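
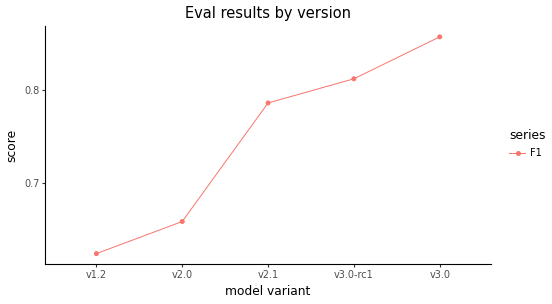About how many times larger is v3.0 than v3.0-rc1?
v3.0 ≈ 0.86, v3.0-rc1 ≈ 0.82; 0.86/0.82 ≈ 1.05.

≈ 1.05×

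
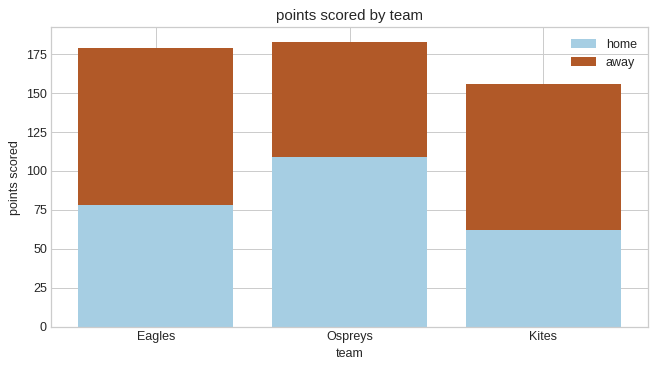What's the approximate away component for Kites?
away top ≈ 160, bottom ≈ 60; segment ≈ 100.

≈ 100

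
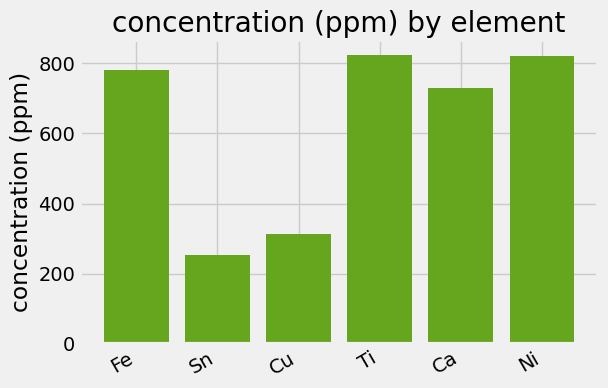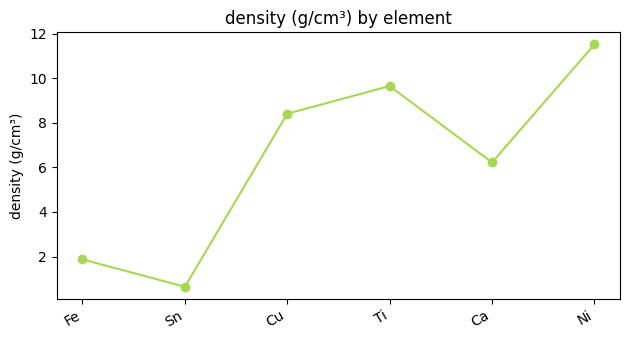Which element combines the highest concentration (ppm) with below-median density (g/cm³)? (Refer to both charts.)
Fe

Chart 2 median density (g/cm³) ≈ 8; below-median elements: Fe, Sn, Ca. Among those, Fe has the highest concentration (ppm) (≈ 800).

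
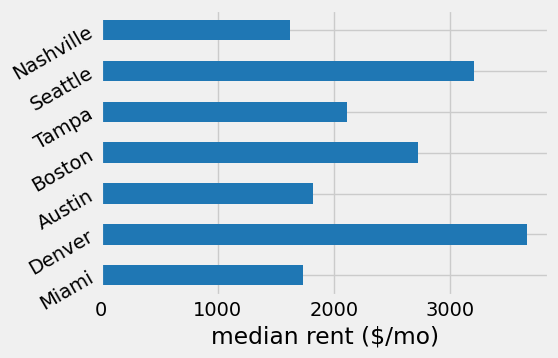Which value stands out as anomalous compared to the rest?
Denver

Denver ≈ 3500; the rest sit between ≈ 1500 and ≈ 3000.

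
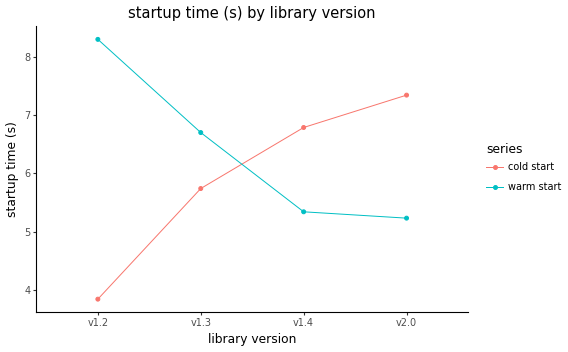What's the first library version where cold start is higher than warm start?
v1.3: cold start ≈ 5.5 vs warm start ≈ 6.5 (not yet); v1.4: cold start ≈ 7.0 vs warm start ≈ 5.5 (first crossover).

v1.4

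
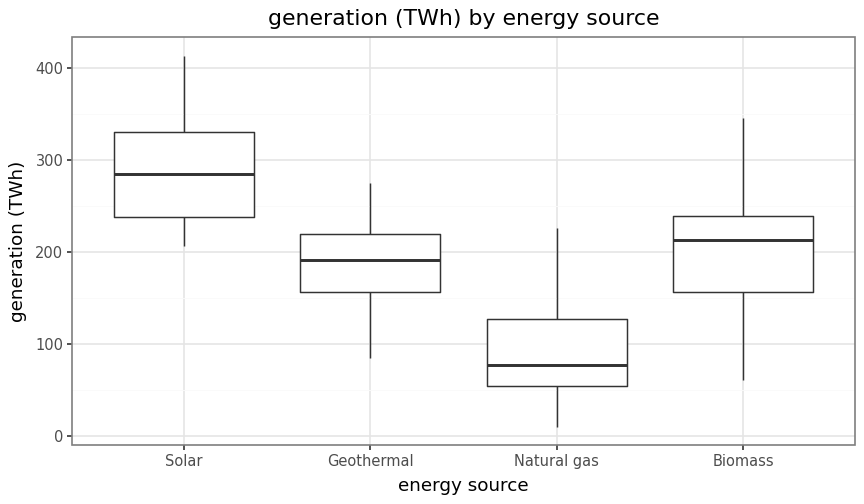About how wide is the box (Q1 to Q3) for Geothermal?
≈ 60

Q3 ≈ 220, Q1 ≈ 160; IQR ≈ 60.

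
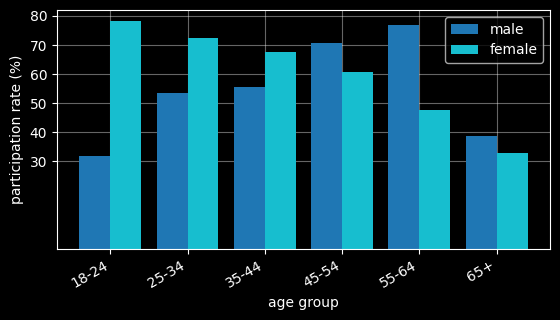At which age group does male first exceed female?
35-44: male ≈ 60 vs female ≈ 70 (not yet); 45-54: male ≈ 70 vs female ≈ 60 (first crossover).

45-54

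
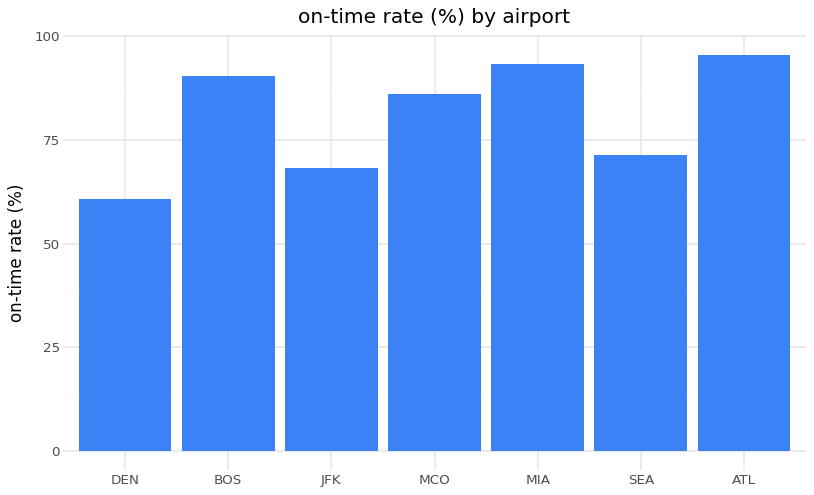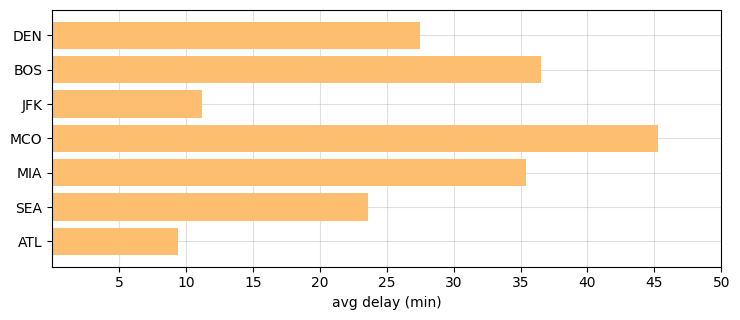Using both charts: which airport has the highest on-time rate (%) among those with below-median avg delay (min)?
ATL

Chart 2 median avg delay (min) ≈ 30; below-median airports: JFK, SEA, ATL. Among those, ATL has the highest on-time rate (%) (≈ 100).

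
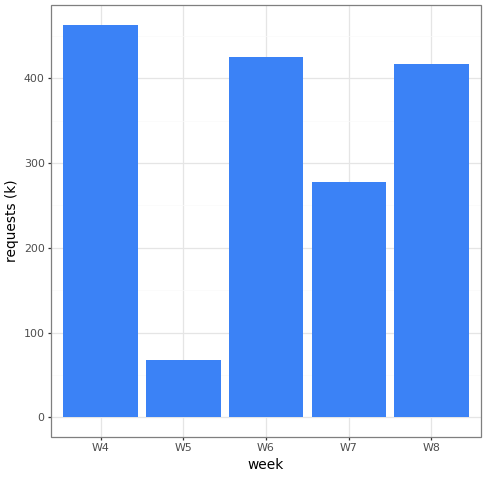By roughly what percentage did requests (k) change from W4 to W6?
W4 ≈ 450, W6 ≈ 400; (400 − 450) / 450 ≈ -11.1%.

≈ -11.1%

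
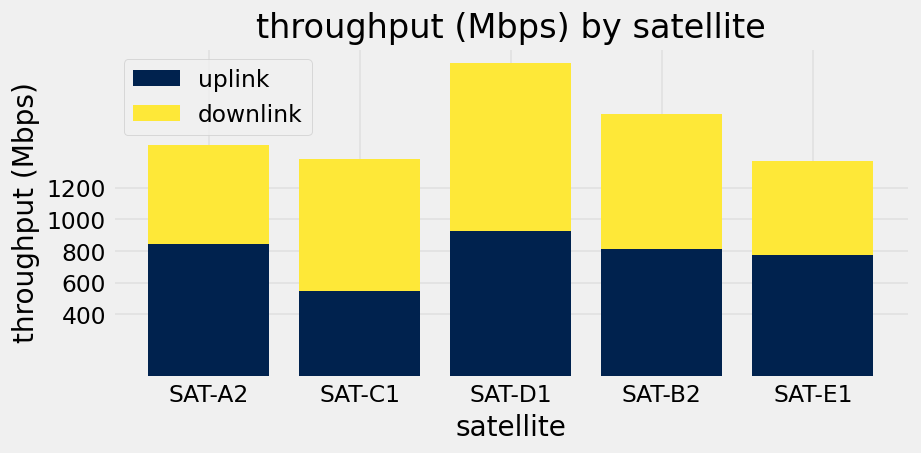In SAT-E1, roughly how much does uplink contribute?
uplink top ≈ 800, bottom ≈ 0; segment ≈ 800.

≈ 800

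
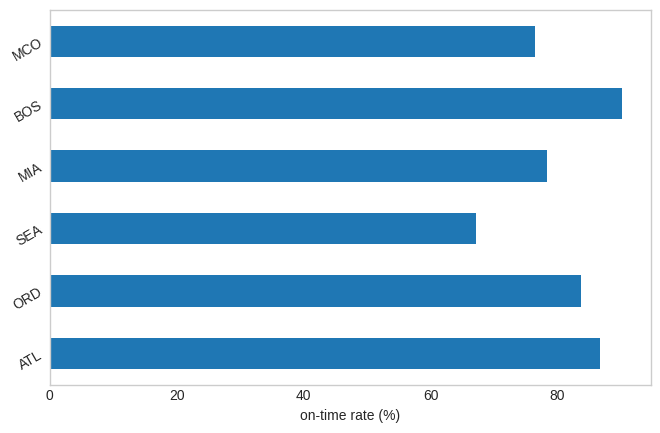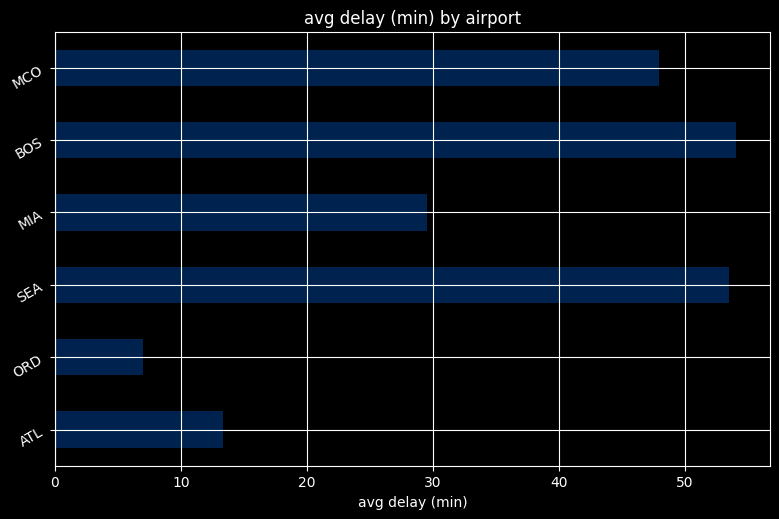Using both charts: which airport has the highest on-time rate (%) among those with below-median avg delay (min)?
ATL

Chart 2 median avg delay (min) ≈ 40; below-median airports: ATL, ORD, MIA. Among those, ATL has the highest on-time rate (%) (≈ 90).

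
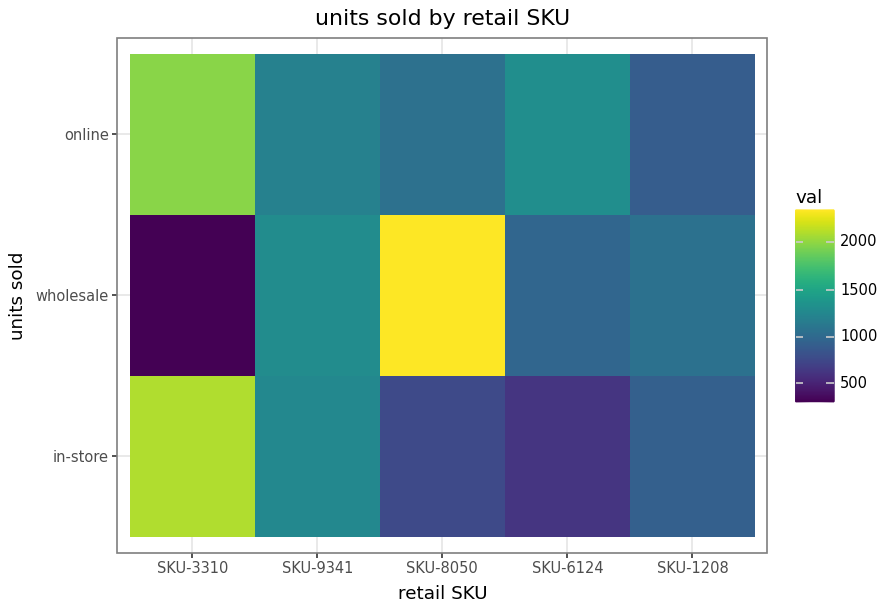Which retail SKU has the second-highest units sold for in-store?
Top 3 for in-store: SKU-3310 ≈ 2200, SKU-9341 ≈ 1200, SKU-1208 ≈ 1000.

SKU-9341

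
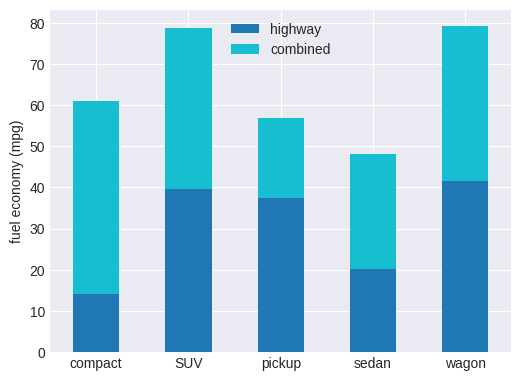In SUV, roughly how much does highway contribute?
≈ 40

highway top ≈ 40, bottom ≈ 0; segment ≈ 40.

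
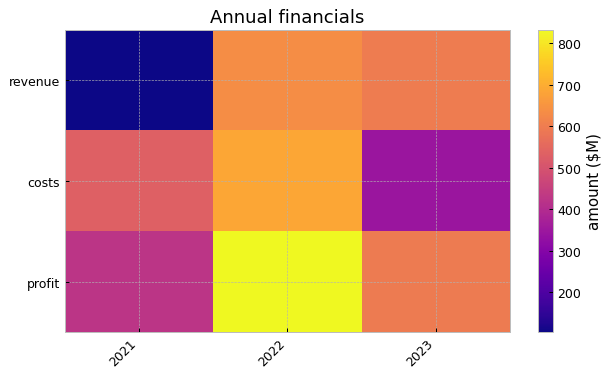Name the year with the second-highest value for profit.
Top 3 for profit: 2022 ≈ 800, 2023 ≈ 600, 2021 ≈ 400.

2023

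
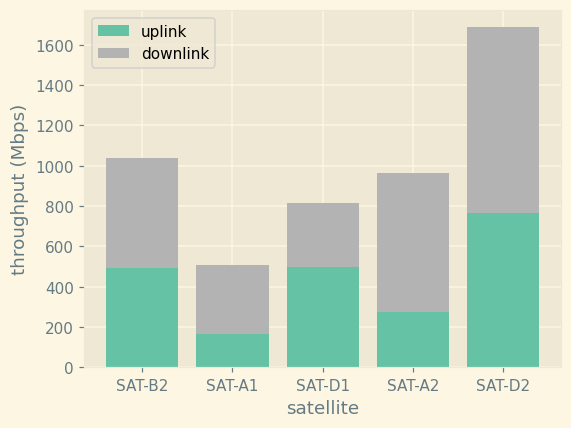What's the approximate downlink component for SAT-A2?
downlink top ≈ 1000, bottom ≈ 200; segment ≈ 800.

≈ 800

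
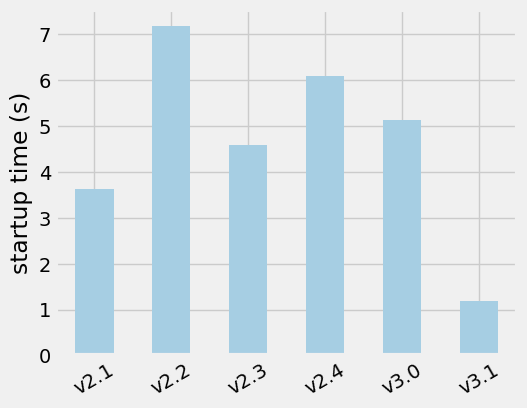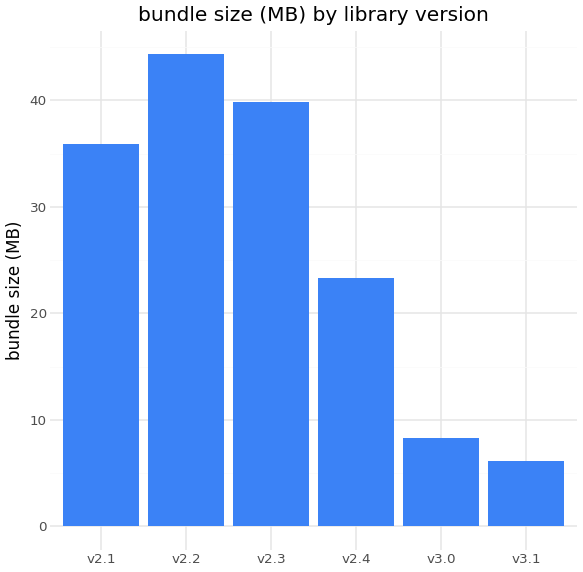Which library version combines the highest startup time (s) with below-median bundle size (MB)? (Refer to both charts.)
Chart 2 median bundle size (MB) ≈ 30; below-median library versions: v2.4, v3.0, v3.1. Among those, v2.4 has the highest startup time (s) (≈ 6).

v2.4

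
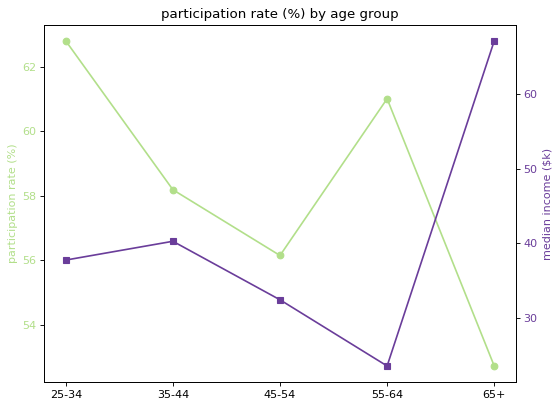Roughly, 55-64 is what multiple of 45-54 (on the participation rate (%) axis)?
55-64 ≈ 61, 45-54 ≈ 56; 61/56 ≈ 1.09.

≈ 1.09×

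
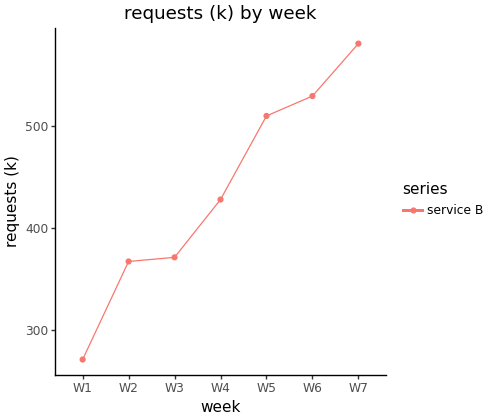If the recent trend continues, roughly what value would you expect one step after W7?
≈ 650

Last three: 500, 550, 600 → slope ≈ 50/step → next ≈ 650.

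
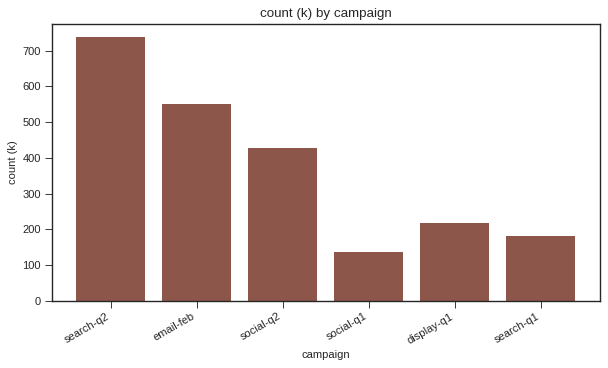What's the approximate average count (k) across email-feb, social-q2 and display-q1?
≈ 400

(600 + 400 + 200) / 3 ≈ 400.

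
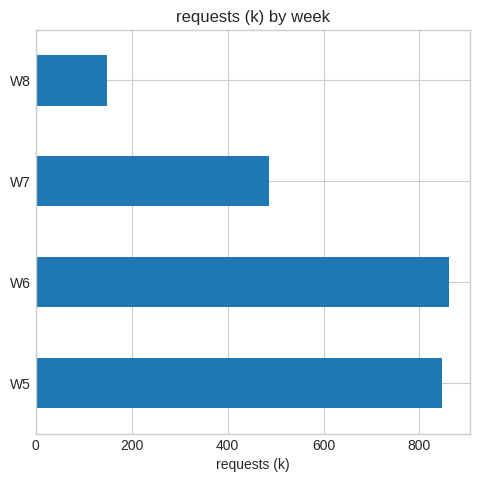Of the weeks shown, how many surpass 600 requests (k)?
2

Above 600: W5, W6.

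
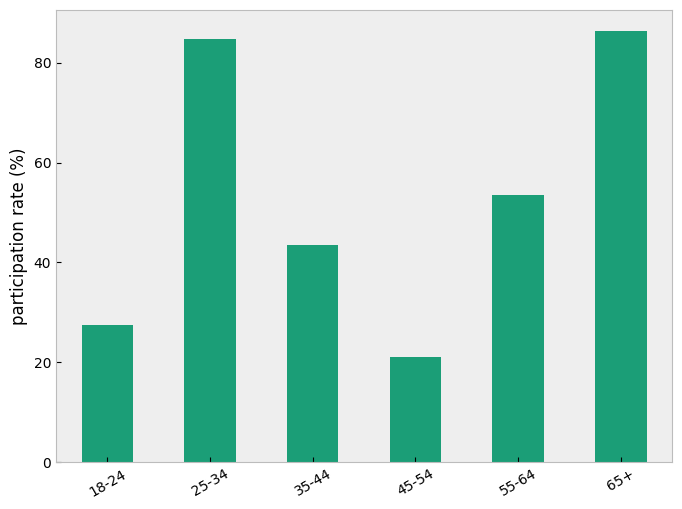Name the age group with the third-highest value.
55-64

Top 4: 65+ ≈ 90, 25-34 ≈ 80, 55-64 ≈ 50, 35-44 ≈ 40.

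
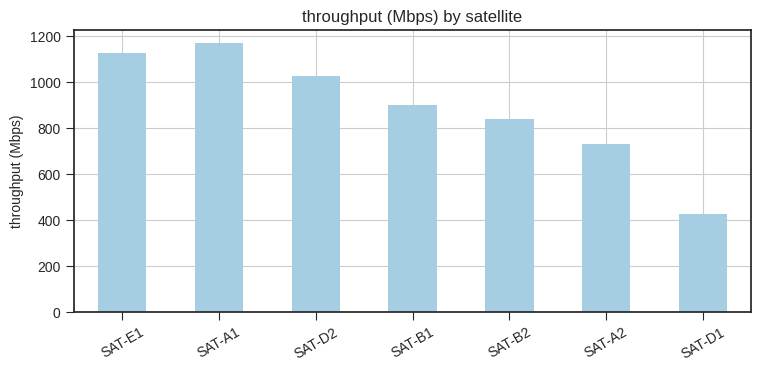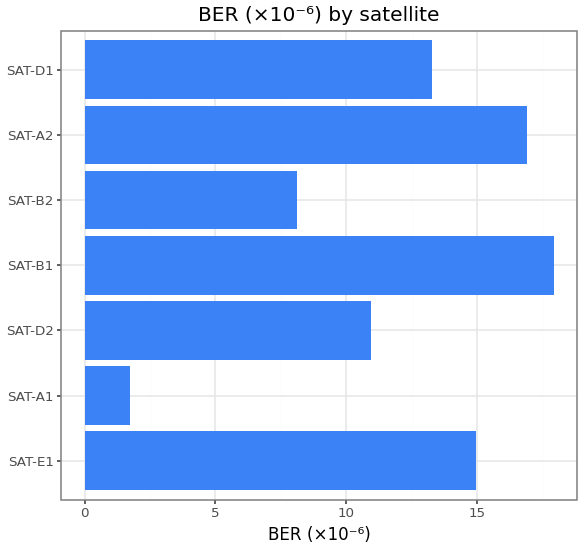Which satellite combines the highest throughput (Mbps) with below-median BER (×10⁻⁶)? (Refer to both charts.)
Chart 2 median BER (×10⁻⁶) ≈ 14; below-median satellites: SAT-A1, SAT-D2, SAT-B2. Among those, SAT-A1 has the highest throughput (Mbps) (≈ 1200).

SAT-A1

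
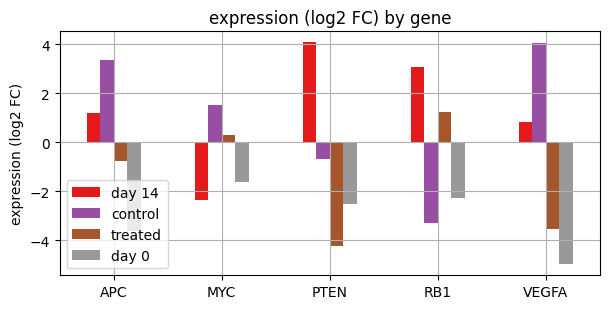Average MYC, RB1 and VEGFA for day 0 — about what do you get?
≈ -3

(-2 + -2 + -5) / 3 ≈ -3.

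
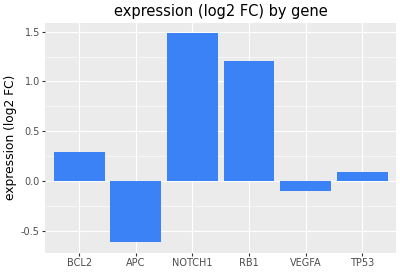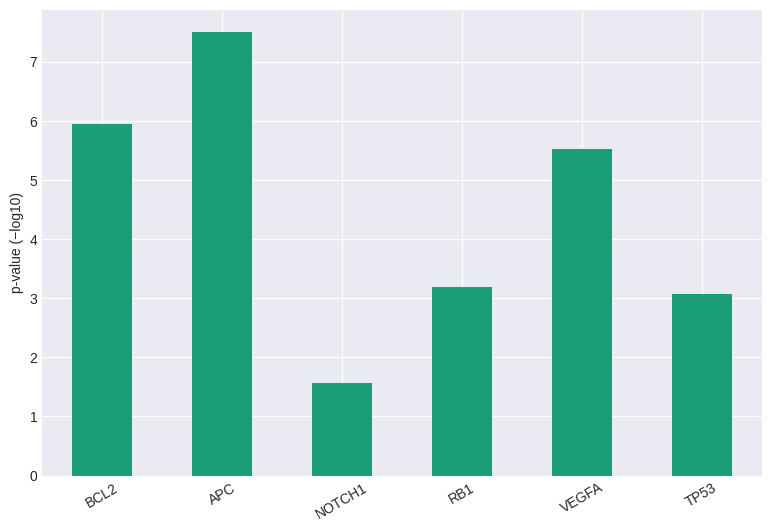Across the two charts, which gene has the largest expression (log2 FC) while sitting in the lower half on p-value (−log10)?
NOTCH1

Chart 2 median p-value (−log10) ≈ 4; below-median genes: NOTCH1, RB1, TP53. Among those, NOTCH1 has the highest expression (log2 FC) (≈ 1.4).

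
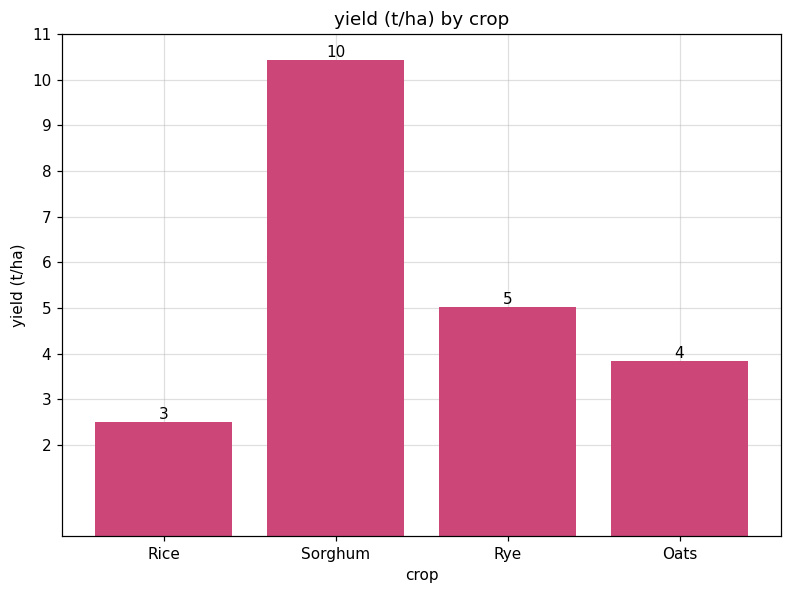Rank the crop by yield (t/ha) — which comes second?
Top 3: Sorghum ≈ 10, Rye ≈ 5, Oats ≈ 4.

Rye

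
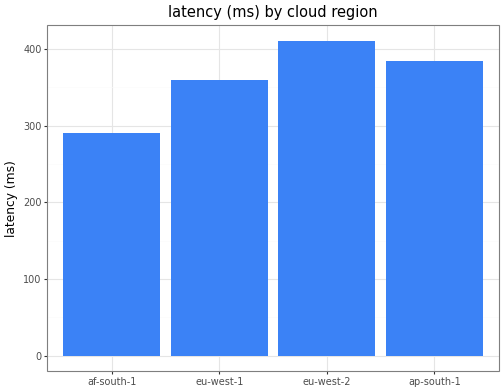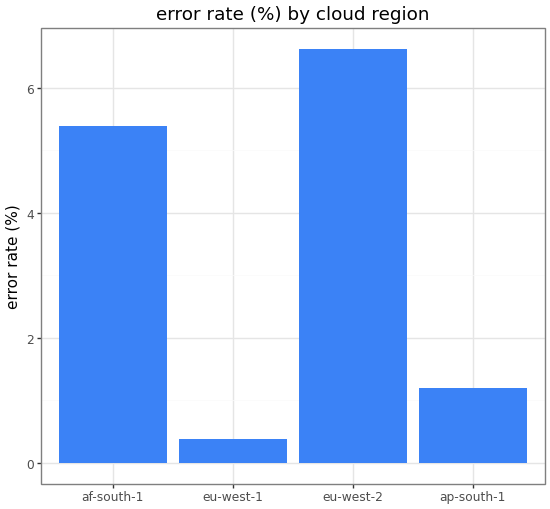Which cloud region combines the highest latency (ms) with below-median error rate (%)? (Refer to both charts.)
Chart 2 median error rate (%) ≈ 3; below-median cloud regions: eu-west-1, ap-south-1. Among those, ap-south-1 has the highest latency (ms) (≈ 400).

ap-south-1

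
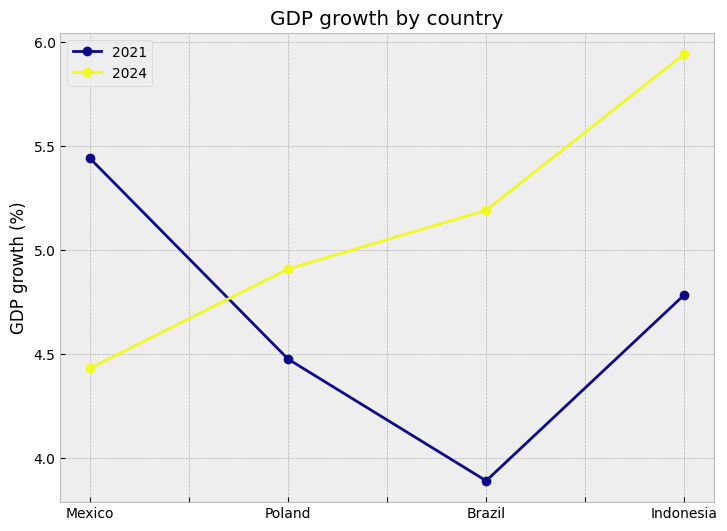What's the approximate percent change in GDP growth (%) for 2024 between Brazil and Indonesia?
Brazil ≈ 5.2, Indonesia ≈ 6.0; (6.0 − 5.2) / 5.2 ≈ +15.4%.

≈ +15.4%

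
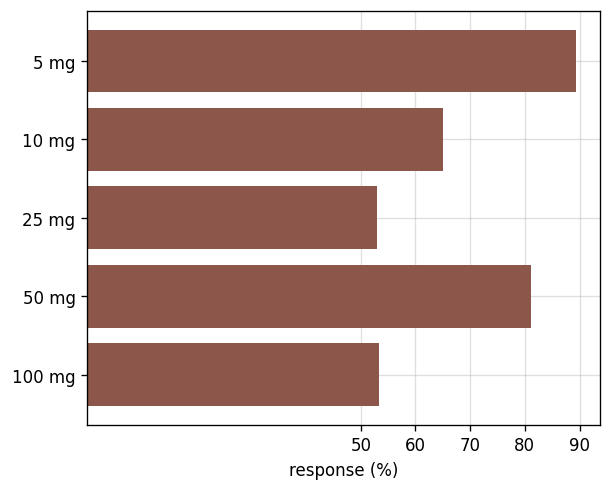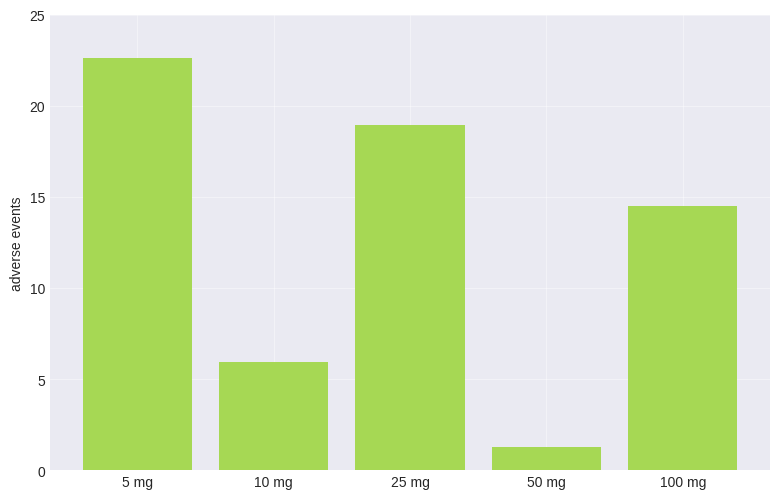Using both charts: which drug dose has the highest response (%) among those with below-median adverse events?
50 mg

Chart 2 median adverse events ≈ 15; below-median drug doses: 10 mg, 50 mg. Among those, 50 mg has the highest response (%) (≈ 80).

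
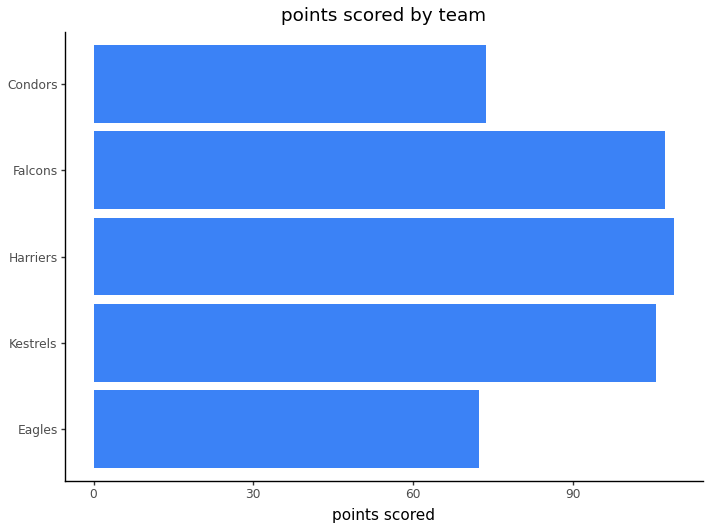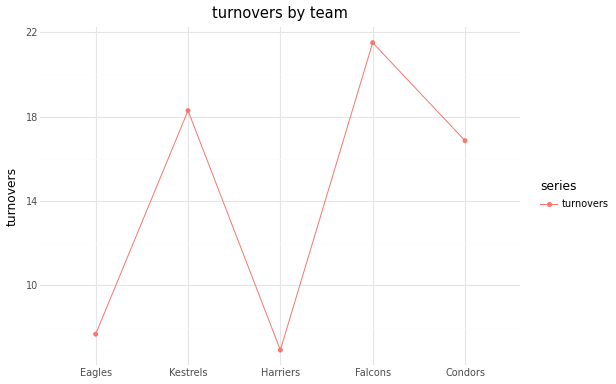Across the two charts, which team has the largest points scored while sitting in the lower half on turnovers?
Harriers

Chart 2 median turnovers ≈ 16; below-median teams: Eagles, Harriers. Among those, Harriers has the highest points scored (≈ 110).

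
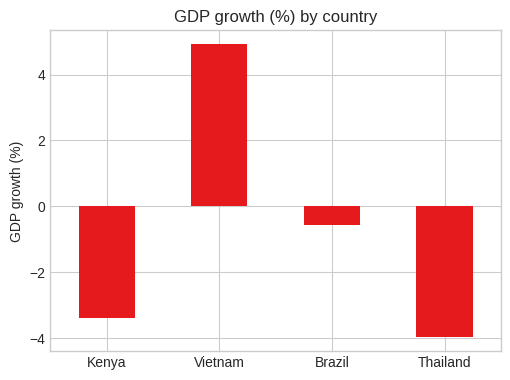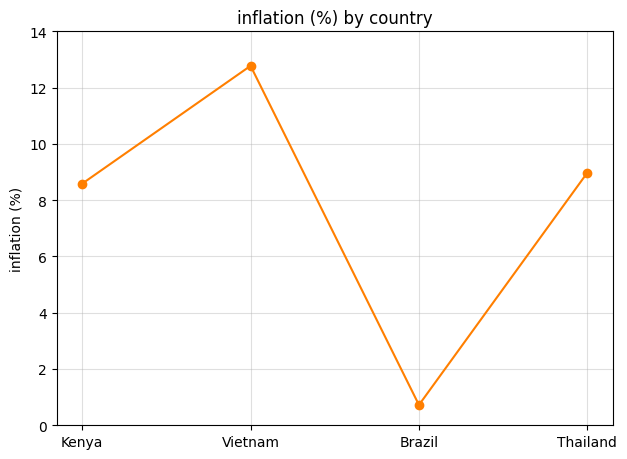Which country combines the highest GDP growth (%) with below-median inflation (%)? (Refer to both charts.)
Brazil

Chart 2 median inflation (%) ≈ 8; below-median countries: Kenya, Brazil. Among those, Brazil has the highest GDP growth (%) (≈ -0.5).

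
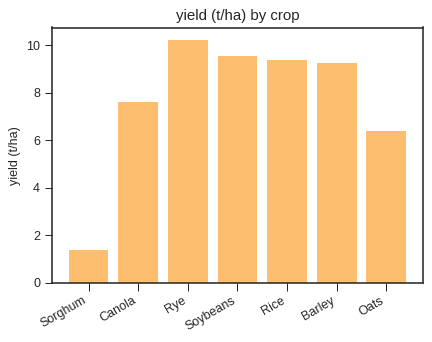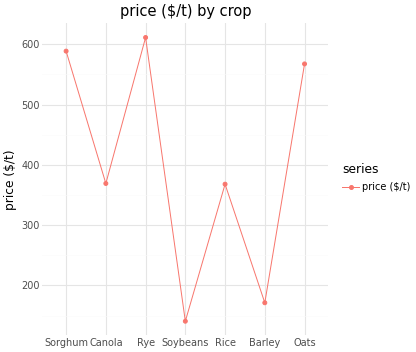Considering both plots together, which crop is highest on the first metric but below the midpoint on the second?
Soybeans

Chart 2 median price ($/t) ≈ 400; below-median crops: Soybeans, Rice, Barley. Among those, Soybeans has the highest yield (t/ha) (≈ 10).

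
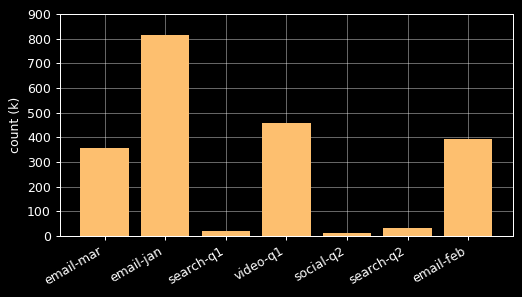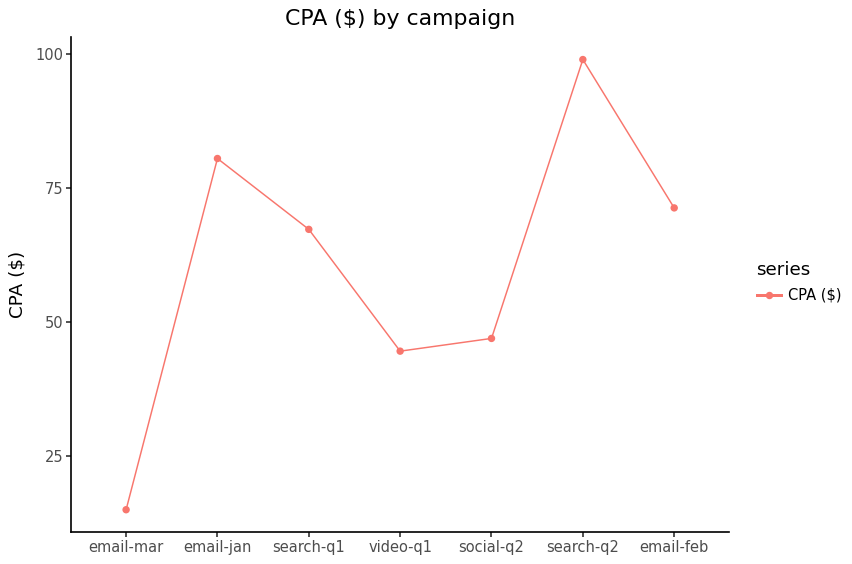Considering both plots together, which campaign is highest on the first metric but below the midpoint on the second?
Chart 2 median CPA ($) ≈ 70; below-median campaigns: email-mar, video-q1, social-q2. Among those, video-q1 has the highest count (k) (≈ 500).

video-q1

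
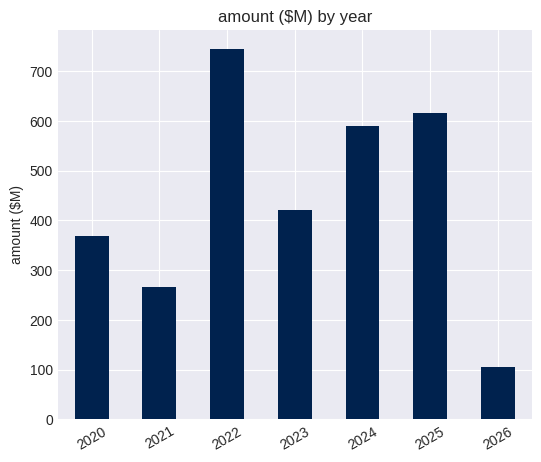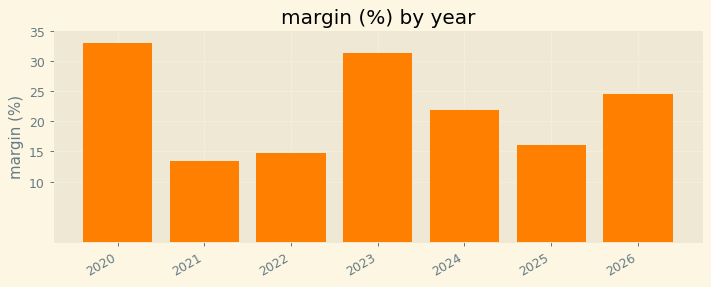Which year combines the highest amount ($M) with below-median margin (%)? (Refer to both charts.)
Chart 2 median margin (%) ≈ 20; below-median years: 2021, 2022, 2025. Among those, 2022 has the highest amount ($M) (≈ 700).

2022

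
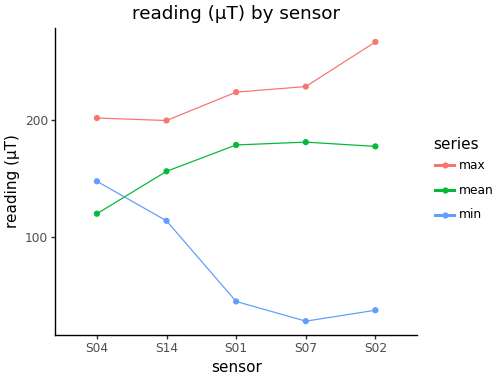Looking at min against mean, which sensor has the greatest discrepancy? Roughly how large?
S07: min ≈ 20, mean ≈ 180 → gap ≈ 160. Next-largest (S02) is only ≈ 140.

S07, ≈ 160 µT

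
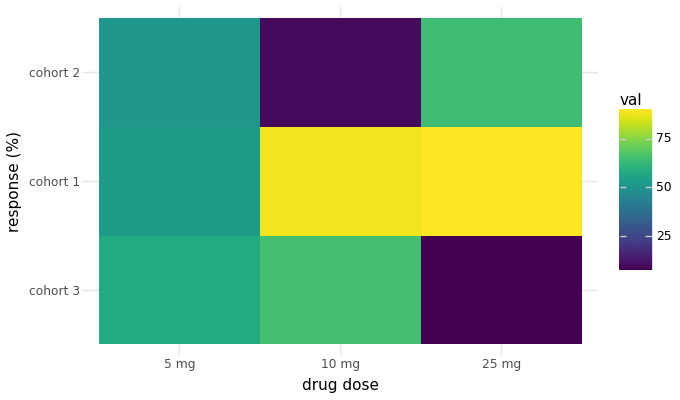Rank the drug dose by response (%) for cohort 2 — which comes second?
Top 3 for cohort 2: 25 mg ≈ 60, 5 mg ≈ 50, 10 mg ≈ 10.

5 mg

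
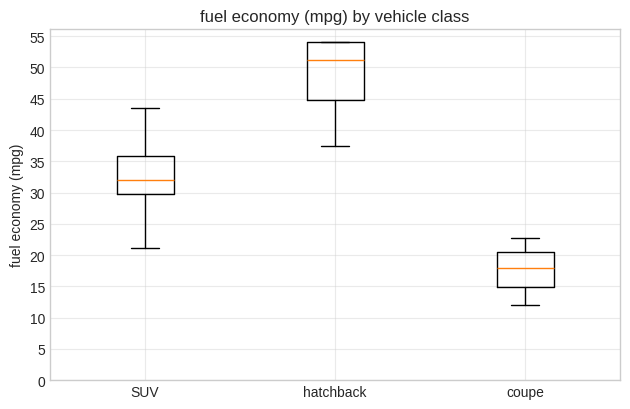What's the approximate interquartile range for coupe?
Q3 ≈ 20, Q1 ≈ 15; IQR ≈ 5.

≈ 5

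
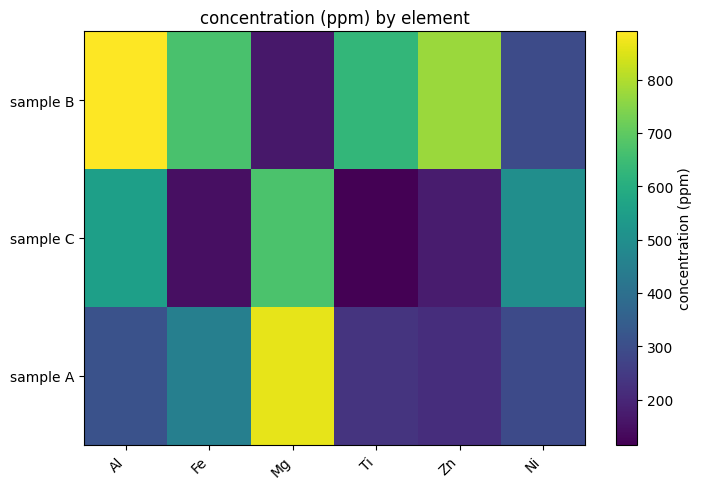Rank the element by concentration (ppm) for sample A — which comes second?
Top 3 for sample A: Mg ≈ 900, Fe ≈ 400, Al ≈ 300.

Fe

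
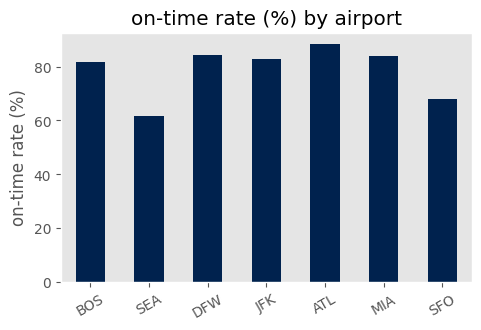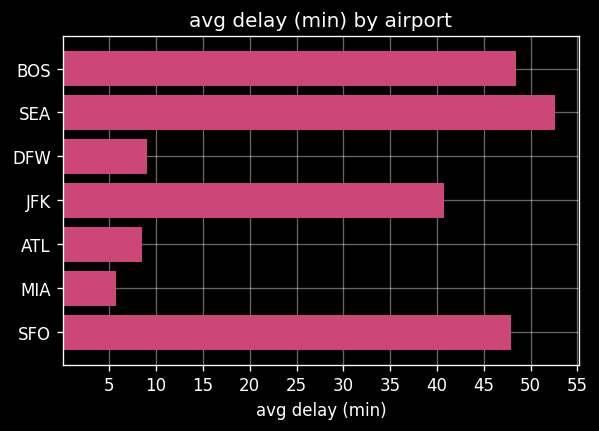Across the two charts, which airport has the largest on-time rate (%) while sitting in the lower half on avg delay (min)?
Chart 2 median avg delay (min) ≈ 40; below-median airports: DFW, ATL, MIA. Among those, ATL has the highest on-time rate (%) (≈ 90).

ATL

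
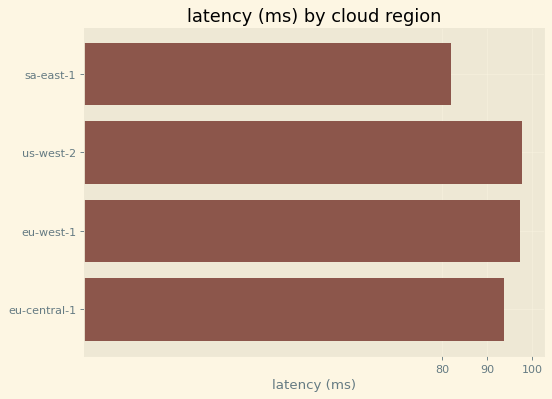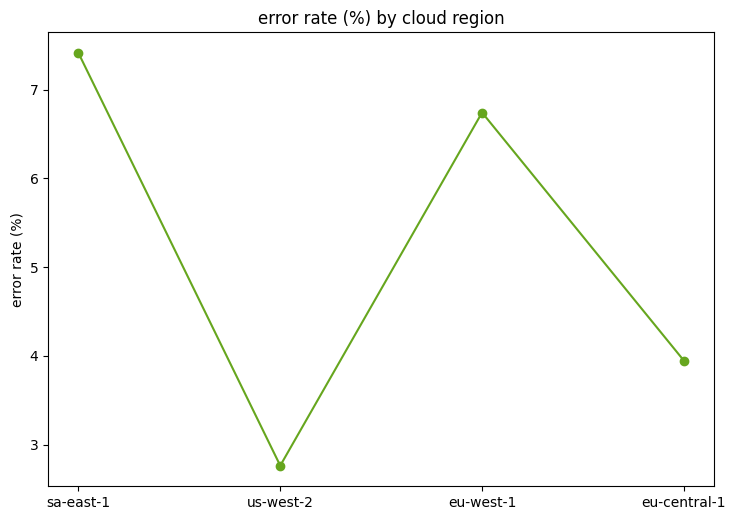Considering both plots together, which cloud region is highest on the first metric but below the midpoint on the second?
us-west-2

Chart 2 median error rate (%) ≈ 5; below-median cloud regions: us-west-2, eu-central-1. Among those, us-west-2 has the highest latency (ms) (≈ 100).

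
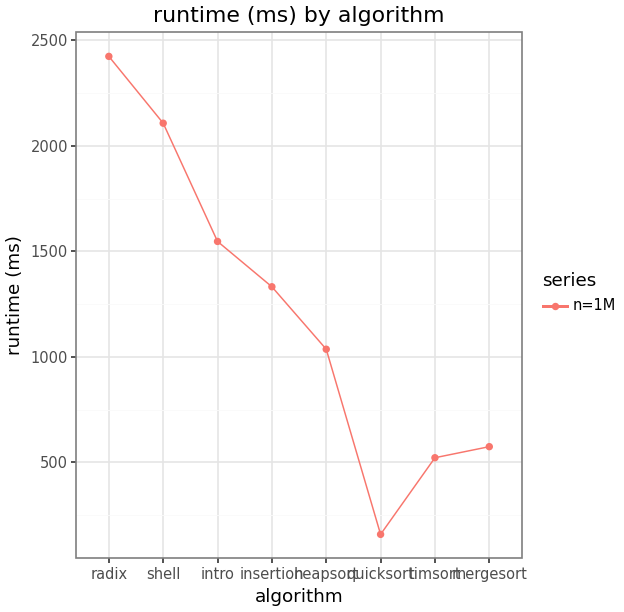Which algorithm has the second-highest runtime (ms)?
shell

Top 3: radix ≈ 2400, shell ≈ 2200, intro ≈ 1600.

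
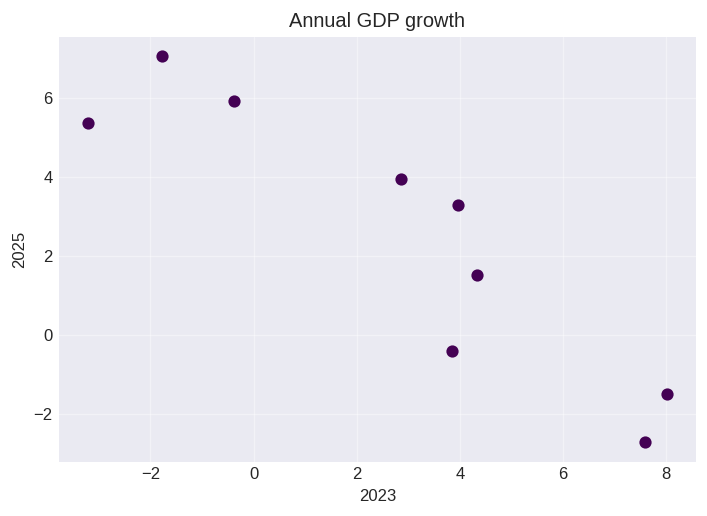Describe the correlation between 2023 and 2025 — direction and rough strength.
negative, strong

Points are negatively correlated; strong (|r| ≈ 0.9).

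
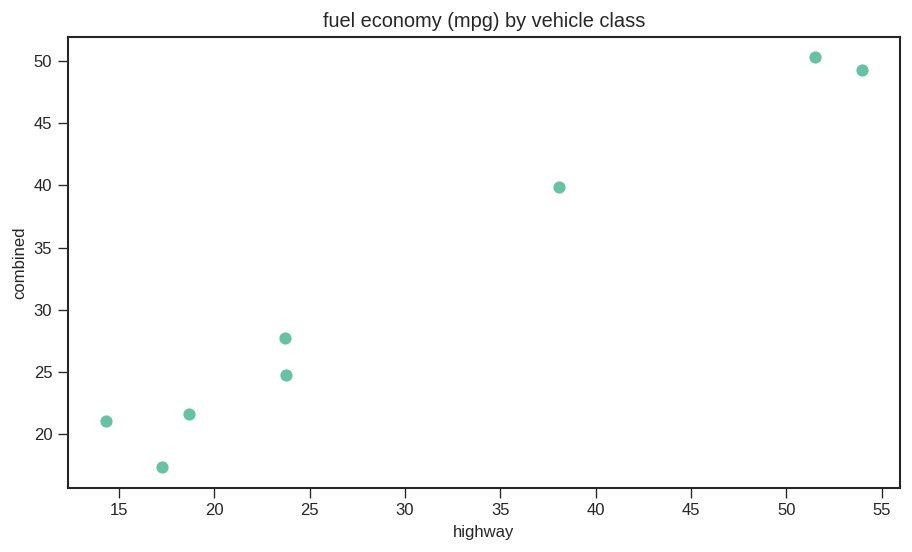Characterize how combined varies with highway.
positive, strong

Points are positively correlated; strong (|r| ≈ 1.0).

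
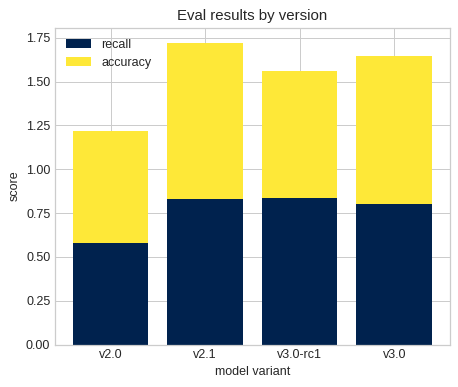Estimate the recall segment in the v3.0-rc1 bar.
≈ 0.8

recall top ≈ 0.8, bottom ≈ 0.0; segment ≈ 0.8.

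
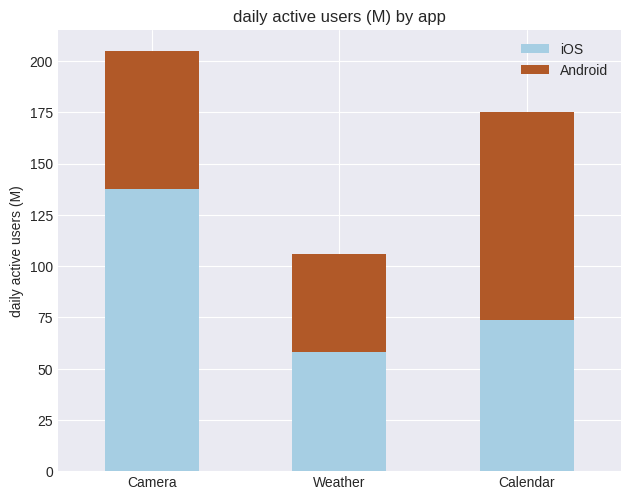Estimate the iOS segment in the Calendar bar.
≈ 80

iOS top ≈ 80, bottom ≈ 0; segment ≈ 80.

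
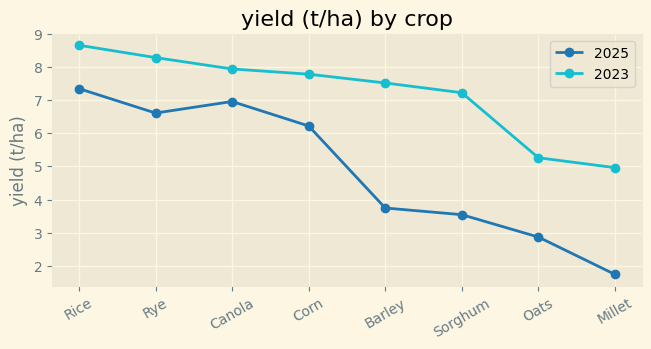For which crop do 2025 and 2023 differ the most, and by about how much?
Barley: 2025 ≈ 4, 2023 ≈ 8 → gap ≈ 4. Next-largest (Sorghum) is only ≈ 3.

Barley, ≈ 4 t/ha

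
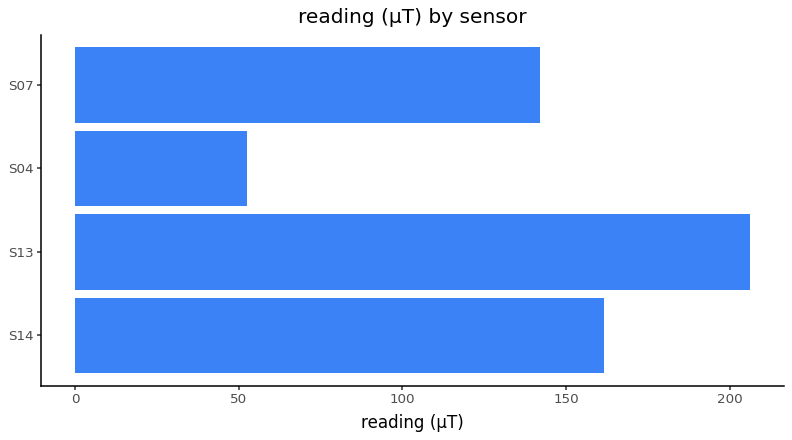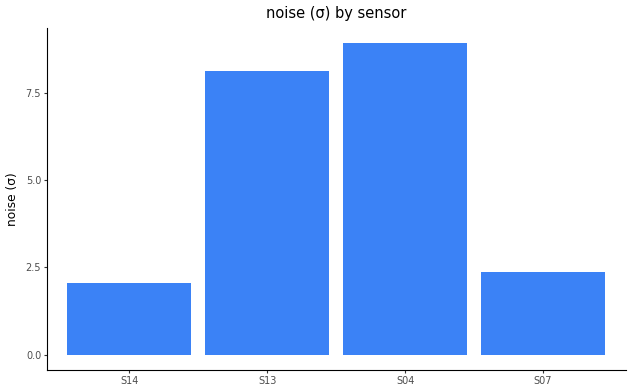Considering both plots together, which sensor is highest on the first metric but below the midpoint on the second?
S14

Chart 2 median noise (σ) ≈ 5; below-median sensors: S14, S07. Among those, S14 has the highest reading (µT) (≈ 160).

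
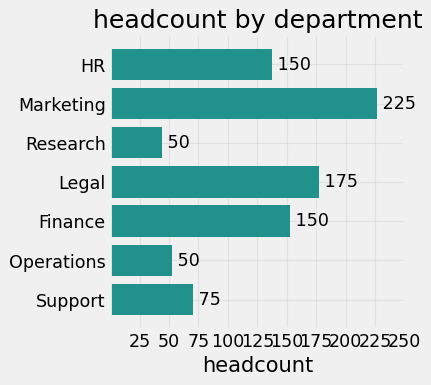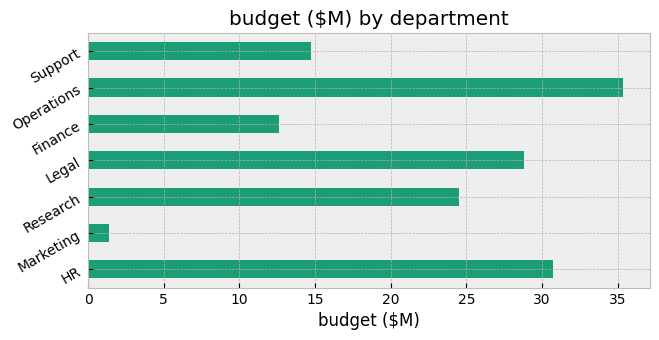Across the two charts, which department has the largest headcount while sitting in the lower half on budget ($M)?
Chart 2 median budget ($M) ≈ 25; below-median departments: Marketing, Finance, Support. Among those, Marketing has the highest headcount (≈ 225).

Marketing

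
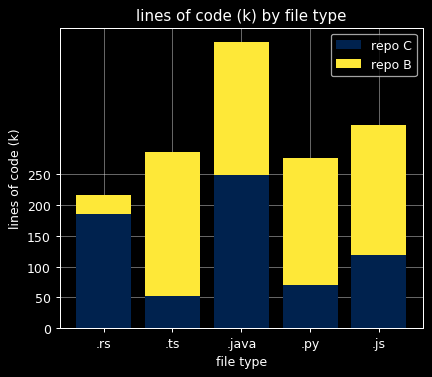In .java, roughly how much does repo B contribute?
≈ 200

repo B top ≈ 450, bottom ≈ 250; segment ≈ 200.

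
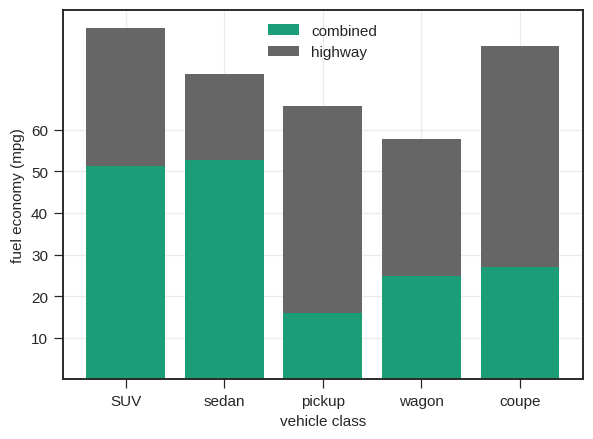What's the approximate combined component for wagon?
≈ 20

combined top ≈ 20, bottom ≈ 0; segment ≈ 20.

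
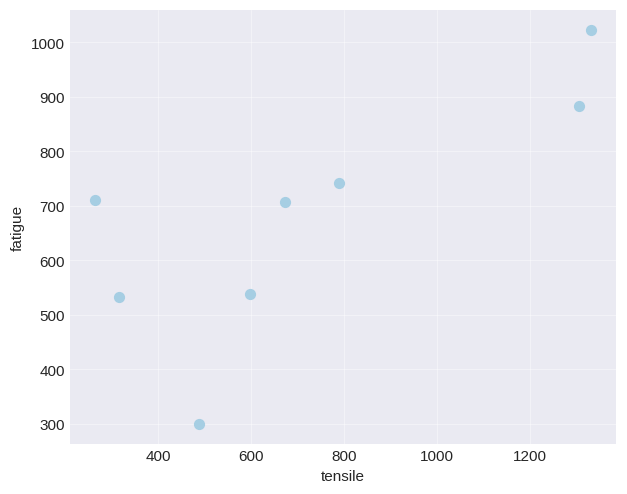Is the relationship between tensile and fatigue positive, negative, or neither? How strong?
positive, strong

Points are positively correlated; strong (|r| ≈ 0.8).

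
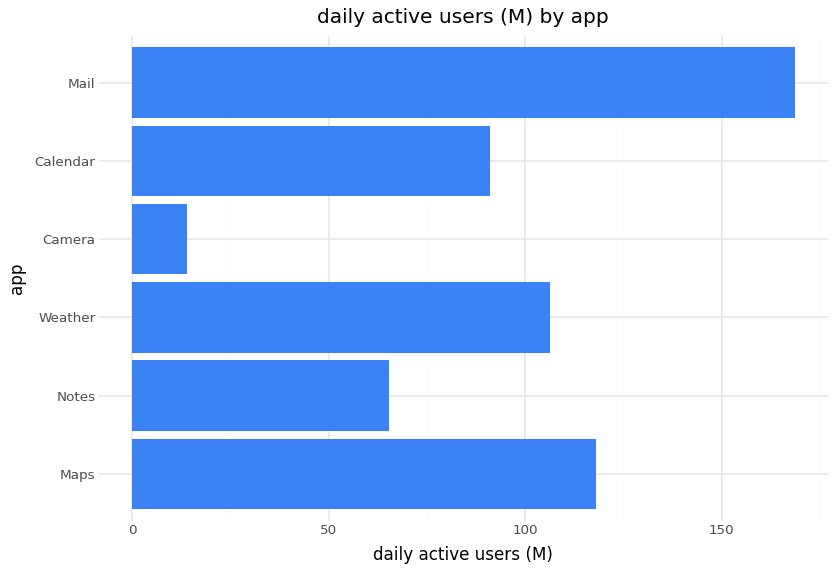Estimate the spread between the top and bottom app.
Max Mail ≈ 160, min Camera ≈ 20; range ≈ 140.

≈ 140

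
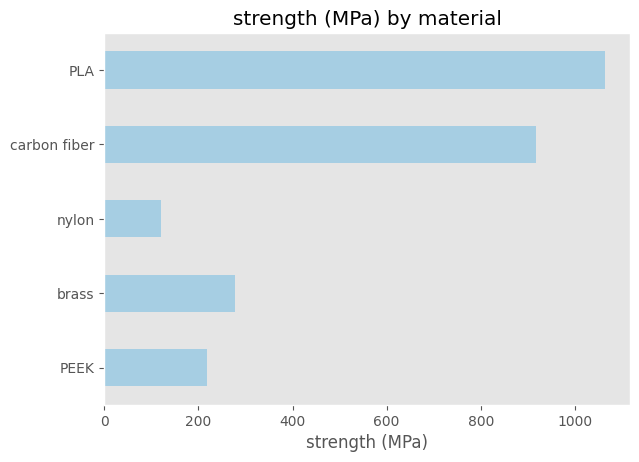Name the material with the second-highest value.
carbon fiber

Top 3: PLA ≈ 1100, carbon fiber ≈ 900, brass ≈ 300.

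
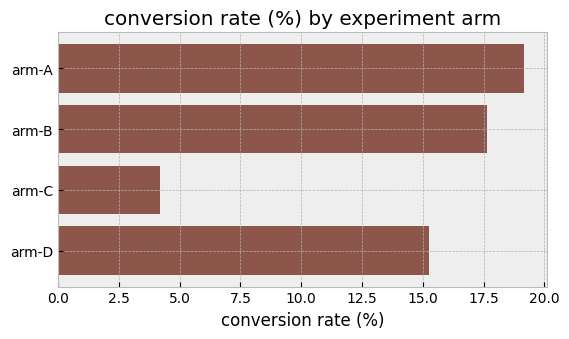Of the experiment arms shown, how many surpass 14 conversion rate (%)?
Above 14: arm-A, arm-B, arm-D.

3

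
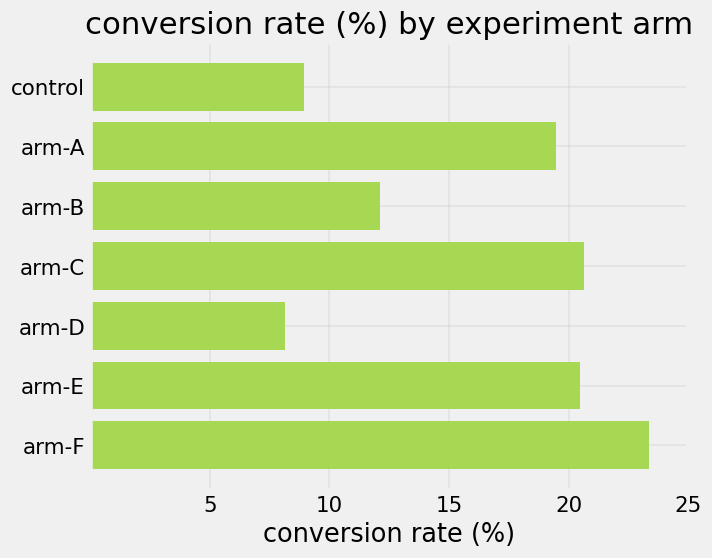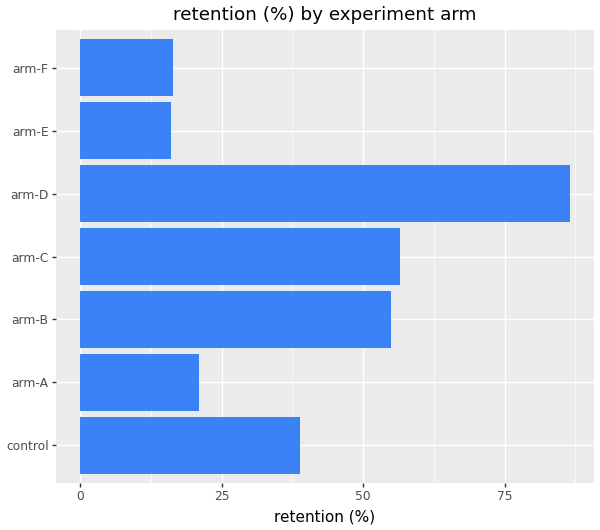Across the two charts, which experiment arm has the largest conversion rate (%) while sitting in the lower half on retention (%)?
Chart 2 median retention (%) ≈ 40; below-median experiment arms: arm-A, arm-E, arm-F. Among those, arm-F has the highest conversion rate (%) (≈ 25).

arm-F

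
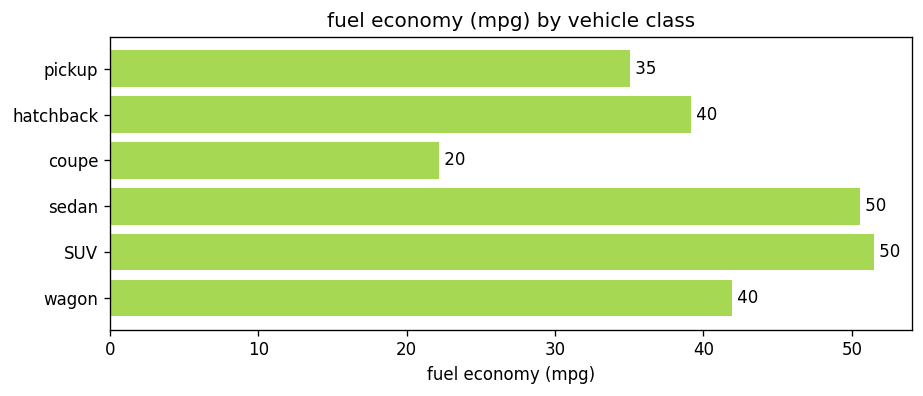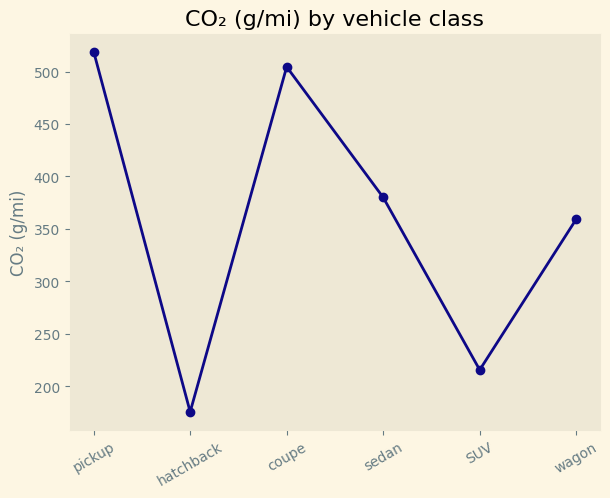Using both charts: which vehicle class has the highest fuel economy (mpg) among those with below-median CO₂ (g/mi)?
Chart 2 median CO₂ (g/mi) ≈ 350; below-median vehicle classes: hatchback, SUV, wagon. Among those, SUV has the highest fuel economy (mpg) (≈ 50).

SUV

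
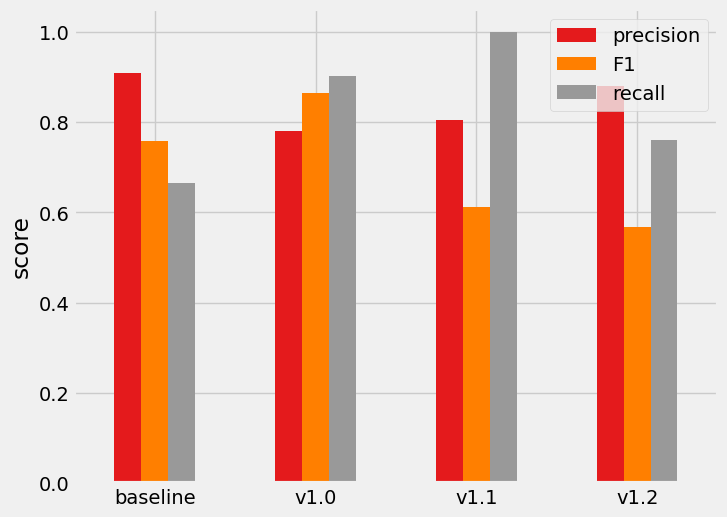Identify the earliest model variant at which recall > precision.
baseline: recall ≈ 0.7 vs precision ≈ 0.9 (not yet); v1.0: recall ≈ 0.9 vs precision ≈ 0.8 (first crossover).

v1.0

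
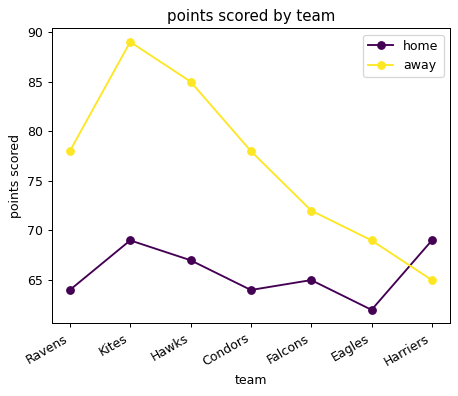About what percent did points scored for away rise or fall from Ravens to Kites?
≈ +12.5%

Ravens ≈ 80, Kites ≈ 90; (90 − 80) / 80 ≈ +12.5%.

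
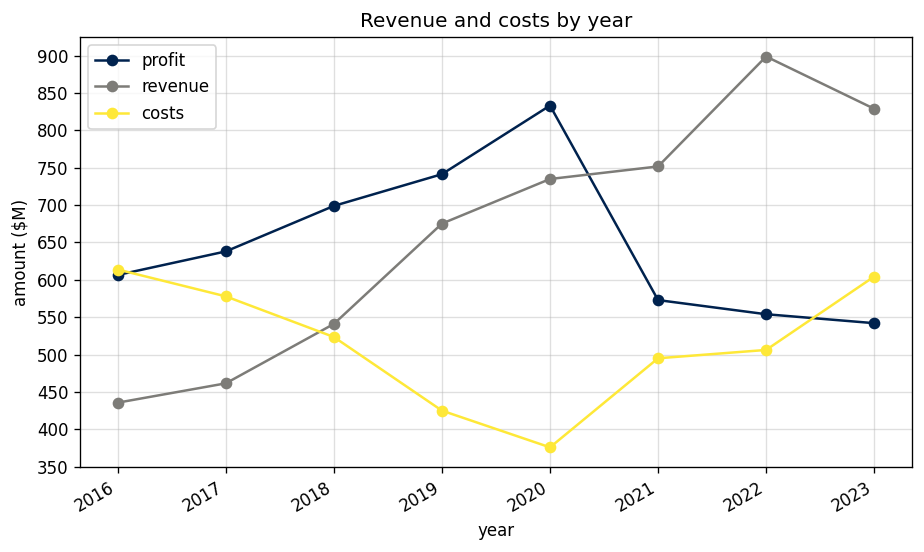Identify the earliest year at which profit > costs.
2017

2016: profit ≈ 600 vs costs ≈ 600 (not yet); 2017: profit ≈ 650 vs costs ≈ 600 (first crossover).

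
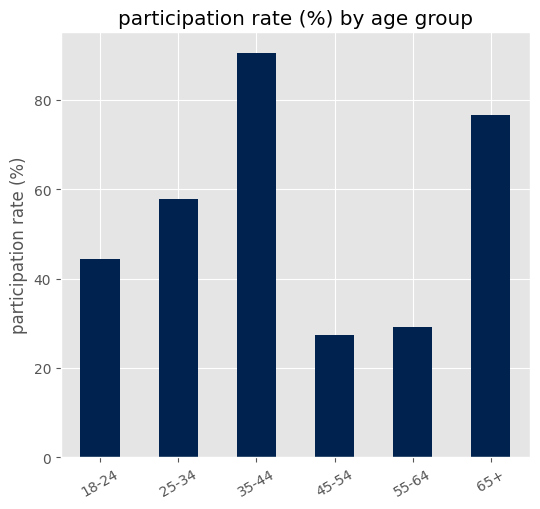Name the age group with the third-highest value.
25-34

Top 4: 35-44 ≈ 90, 65+ ≈ 80, 25-34 ≈ 60, 18-24 ≈ 40.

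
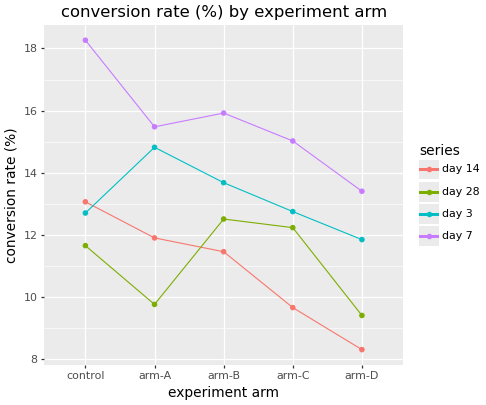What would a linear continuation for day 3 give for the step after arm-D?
≈ 11

Last three: 14, 13, 12 → slope ≈ -1/step → next ≈ 11.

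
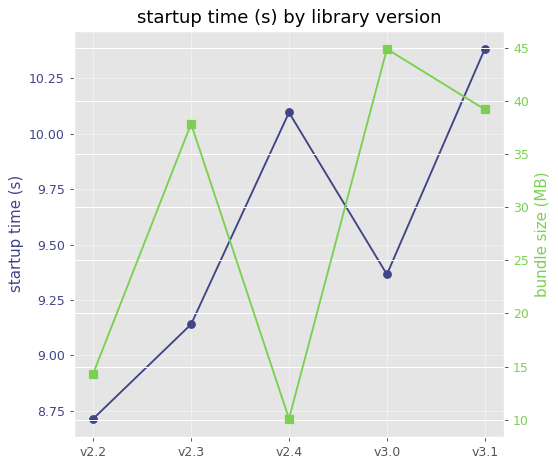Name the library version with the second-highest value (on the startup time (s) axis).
Top 3 (on the startup time (s) axis): v3.1 ≈ 10.4, v2.4 ≈ 10.0, v3.0 ≈ 9.4.

v2.4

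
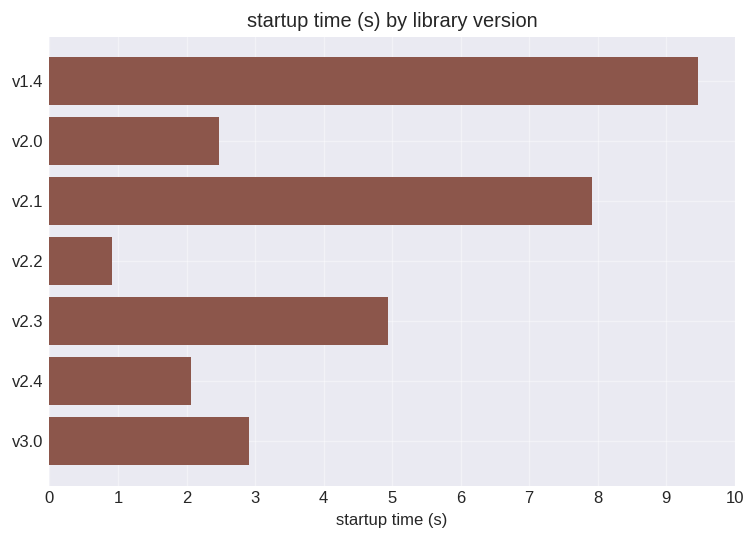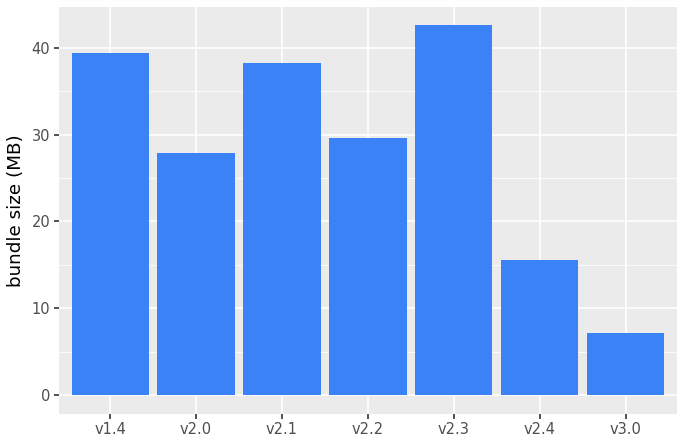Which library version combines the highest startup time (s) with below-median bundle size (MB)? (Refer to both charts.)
v3.0

Chart 2 median bundle size (MB) ≈ 30; below-median library versions: v2.0, v2.4, v3.0. Among those, v3.0 has the highest startup time (s) (≈ 3).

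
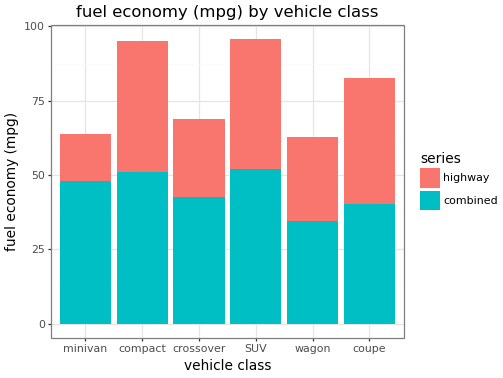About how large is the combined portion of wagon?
combined top ≈ 30, bottom ≈ 0; segment ≈ 30.

≈ 30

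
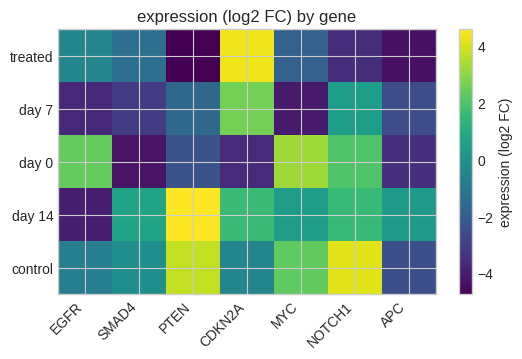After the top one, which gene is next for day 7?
NOTCH1

Top 3 for day 7: CDKN2A ≈ 3, NOTCH1 ≈ 0, PTEN ≈ -2.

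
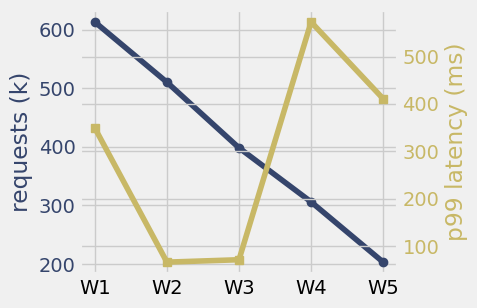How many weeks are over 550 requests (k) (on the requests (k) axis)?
1

Above 550: W1.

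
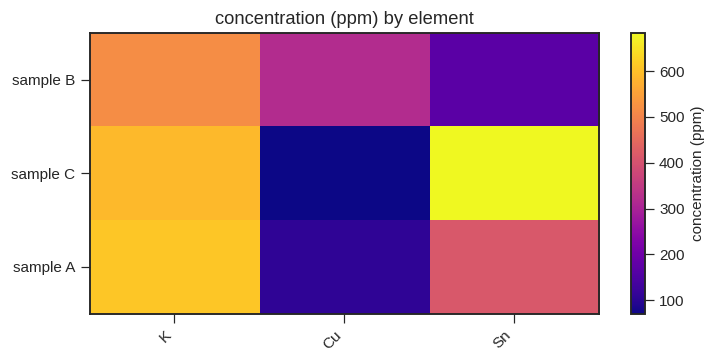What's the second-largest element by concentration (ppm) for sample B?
Cu

Top 3 for sample B: K ≈ 500, Cu ≈ 300, Sn ≈ 200.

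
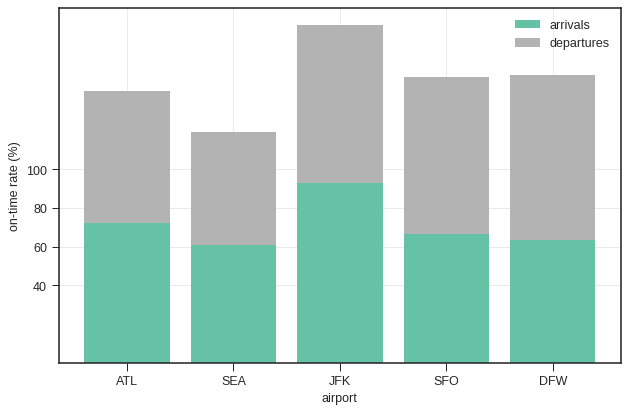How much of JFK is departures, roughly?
departures top ≈ 180, bottom ≈ 100; segment ≈ 80.

≈ 80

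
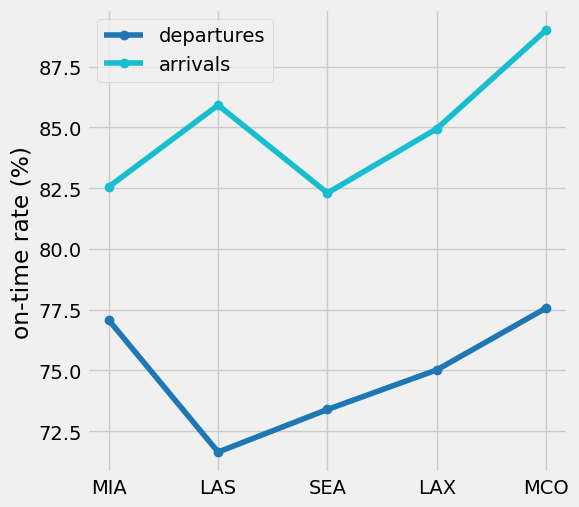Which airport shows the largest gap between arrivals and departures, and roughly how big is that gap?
LAS, ≈ 14 %

LAS: arrivals ≈ 86, departures ≈ 72 → gap ≈ 14. Next-largest (MCO) is only ≈ 10.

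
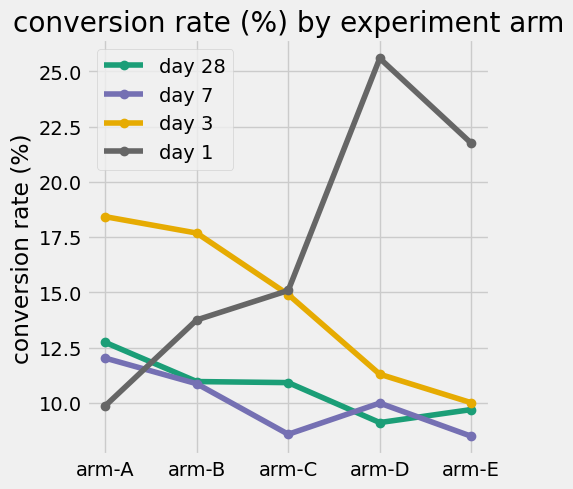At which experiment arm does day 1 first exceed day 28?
arm-B

arm-A: day 1 ≈ 10 vs day 28 ≈ 12 (not yet); arm-B: day 1 ≈ 14 vs day 28 ≈ 10 (first crossover).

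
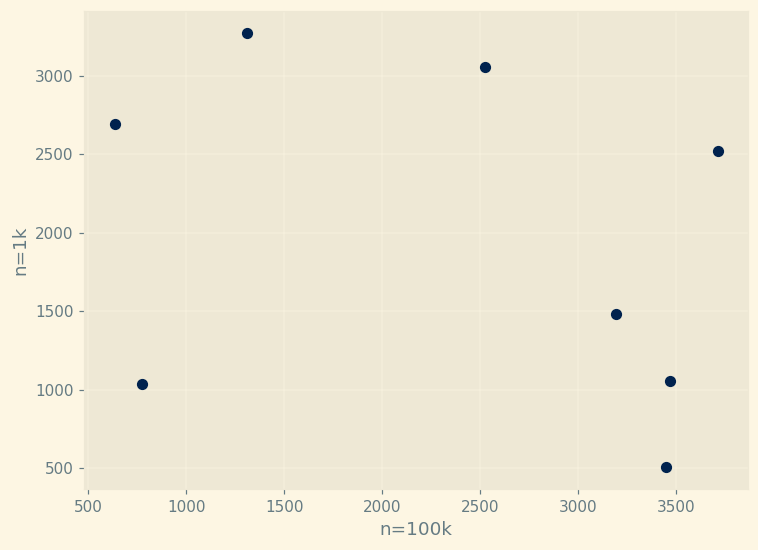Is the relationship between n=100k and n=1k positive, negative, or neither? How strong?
Points are negatively correlated; weak (|r| ≈ 0.3).

negative, weak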